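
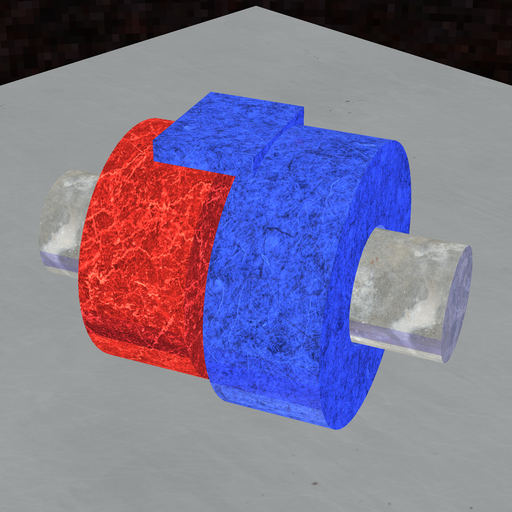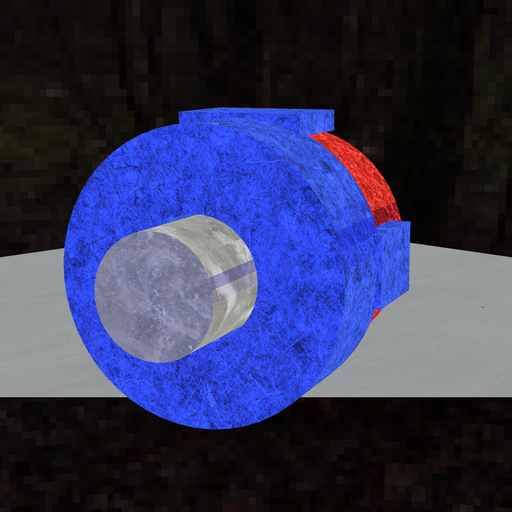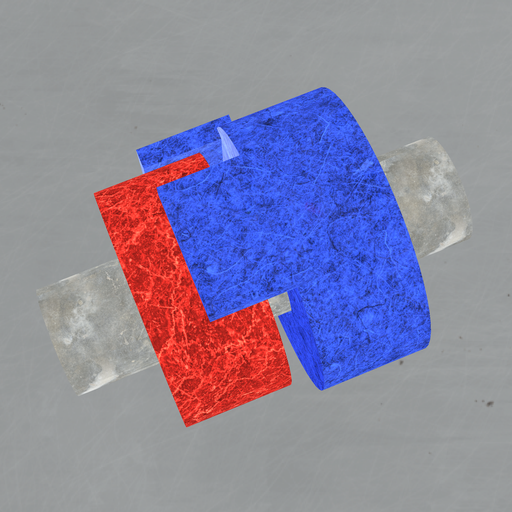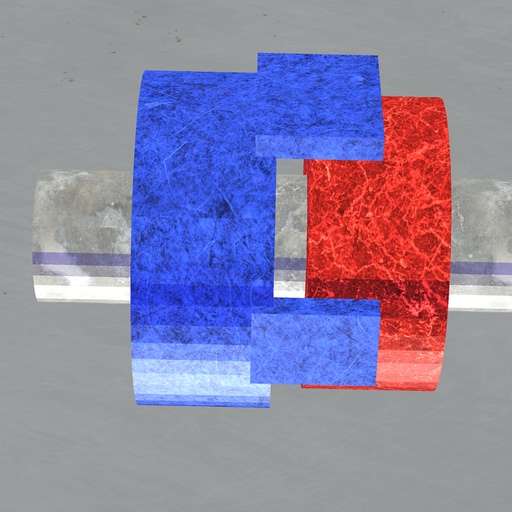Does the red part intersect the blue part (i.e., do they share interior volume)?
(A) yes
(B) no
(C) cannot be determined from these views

(B) no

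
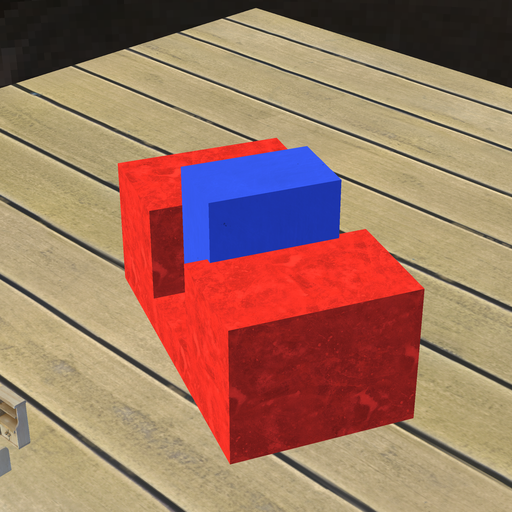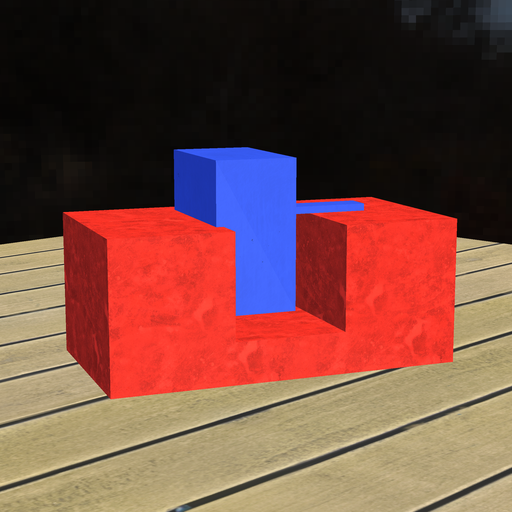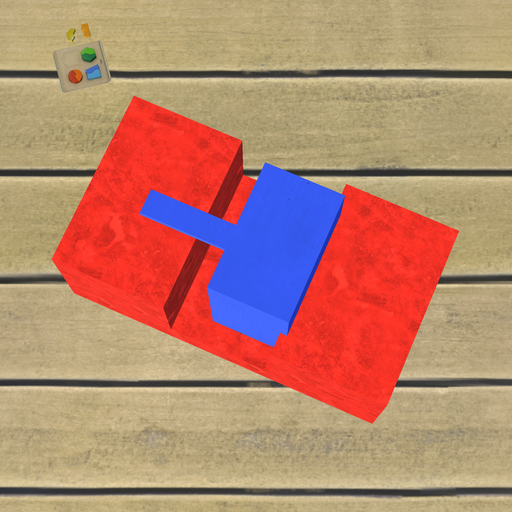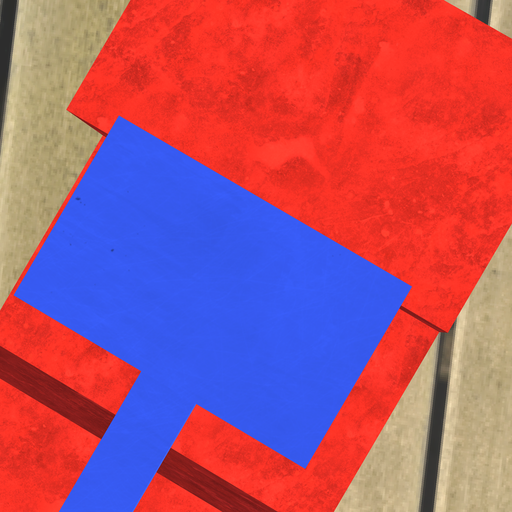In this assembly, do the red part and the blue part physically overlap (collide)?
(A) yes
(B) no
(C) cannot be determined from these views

(A) yes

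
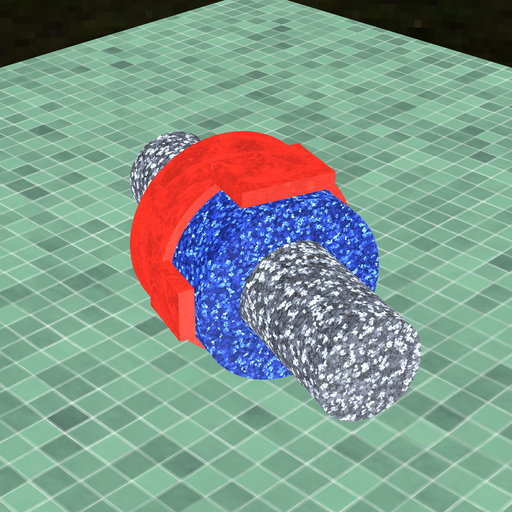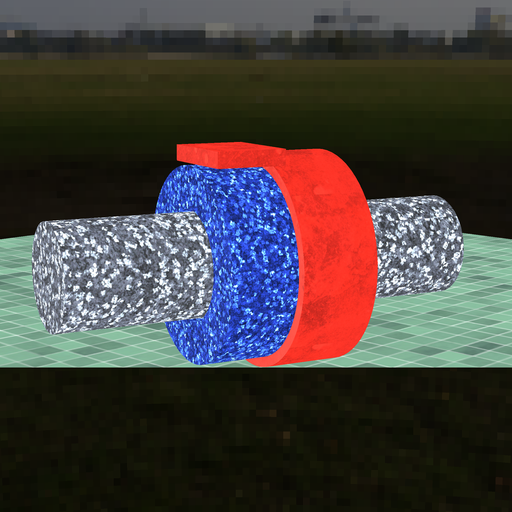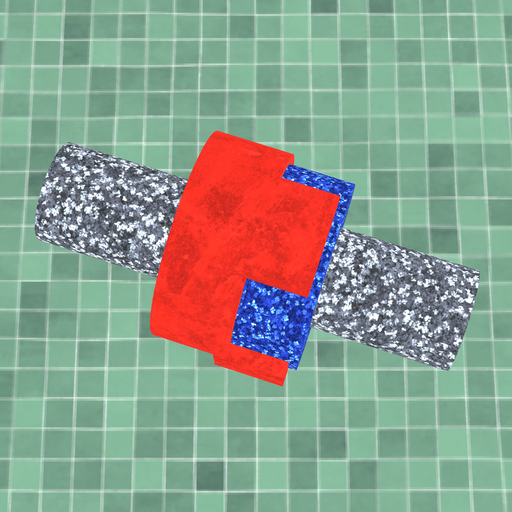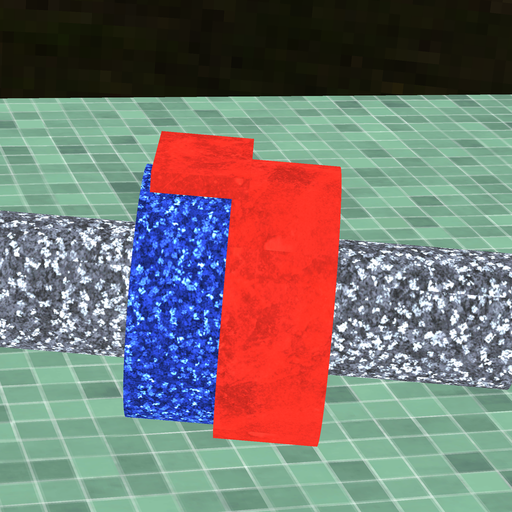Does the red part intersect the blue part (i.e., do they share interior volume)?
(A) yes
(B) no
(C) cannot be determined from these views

(A) yes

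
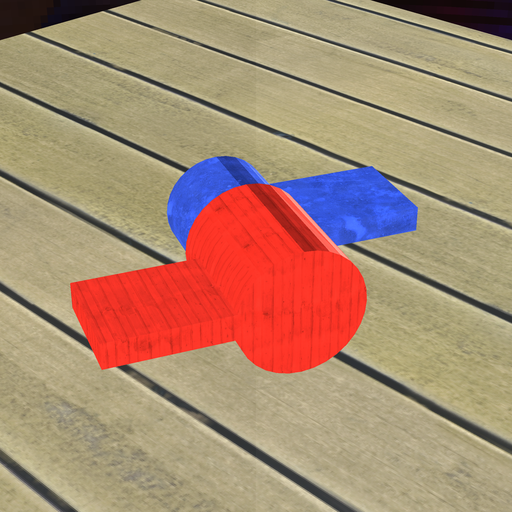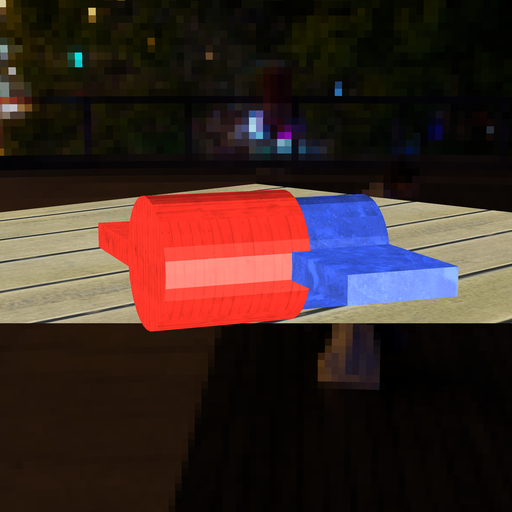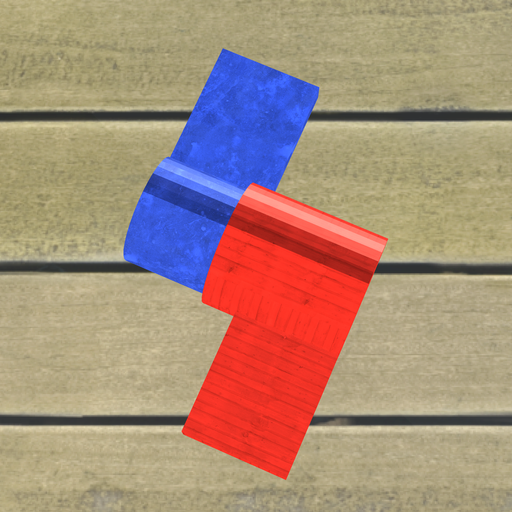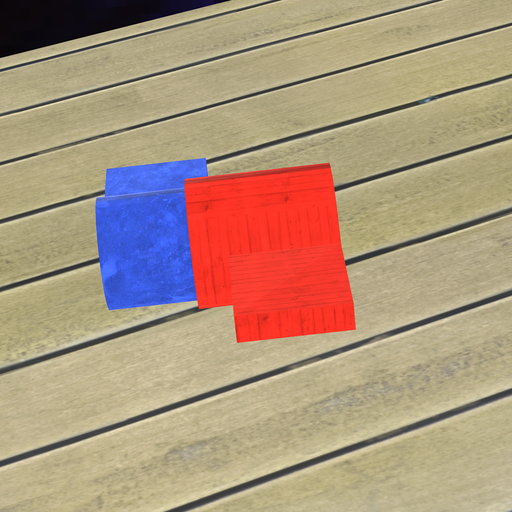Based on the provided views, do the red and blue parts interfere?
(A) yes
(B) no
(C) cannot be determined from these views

(A) yes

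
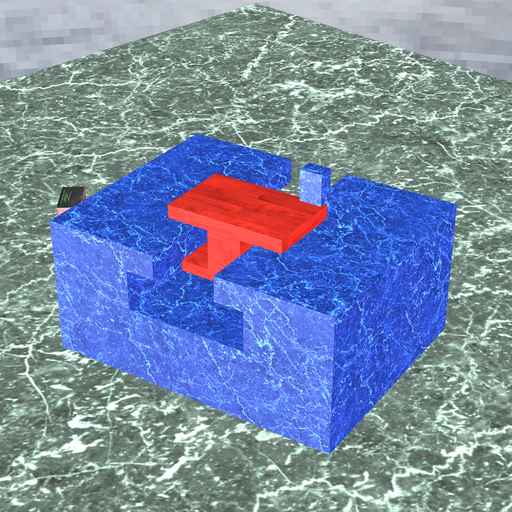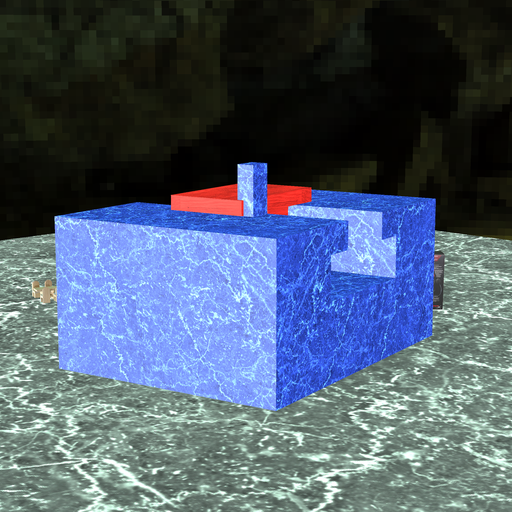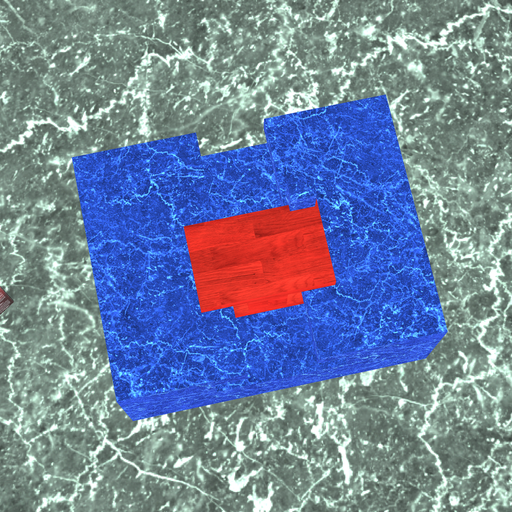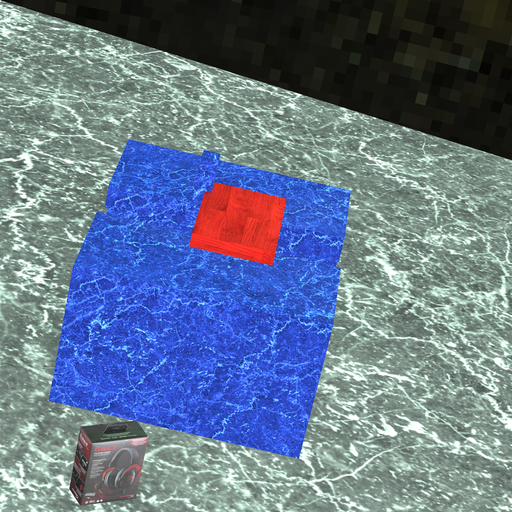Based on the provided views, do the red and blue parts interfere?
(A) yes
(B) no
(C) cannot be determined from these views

(A) yes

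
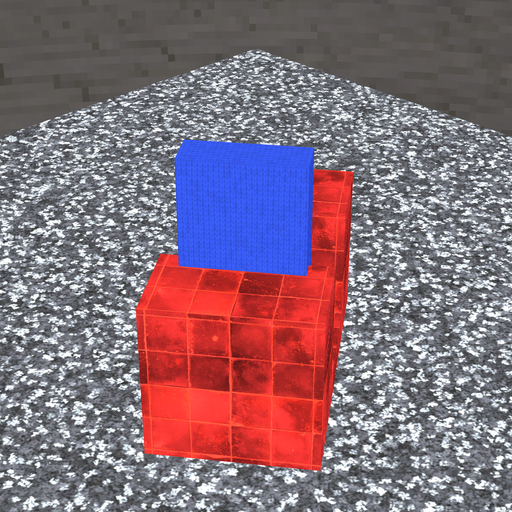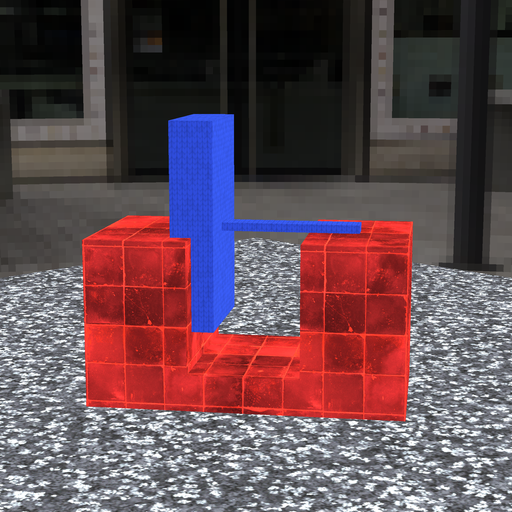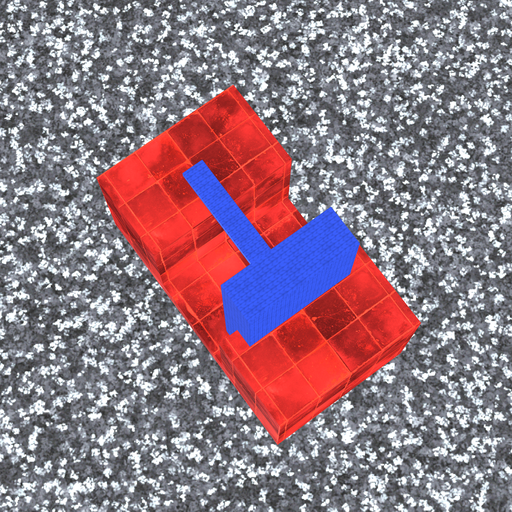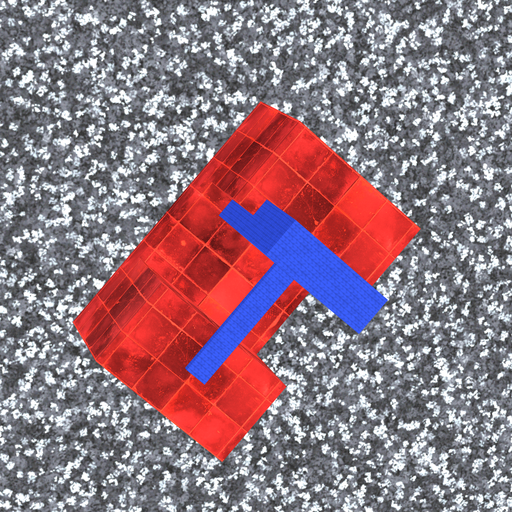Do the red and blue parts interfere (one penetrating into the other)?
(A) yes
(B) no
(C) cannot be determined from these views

(A) yes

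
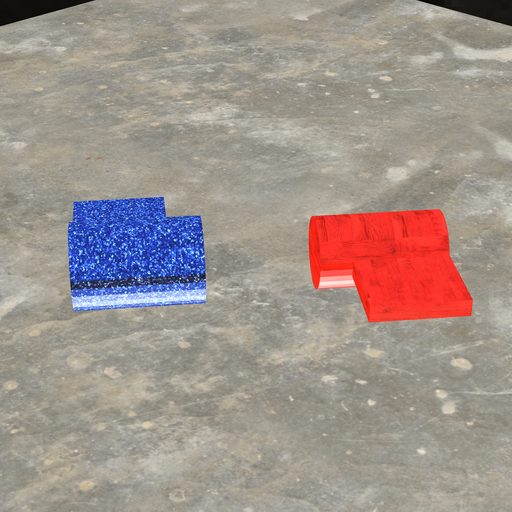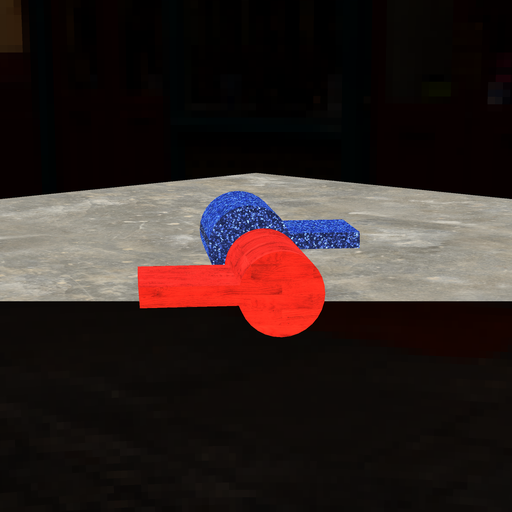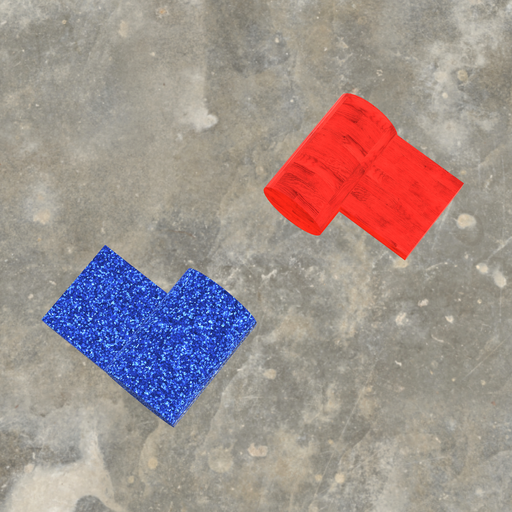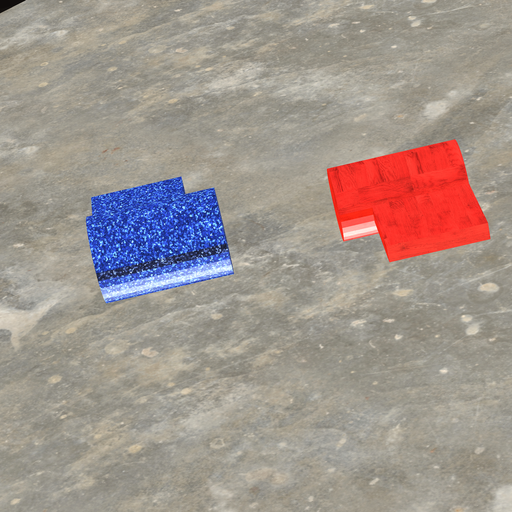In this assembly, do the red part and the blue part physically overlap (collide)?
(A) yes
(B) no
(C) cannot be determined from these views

(B) no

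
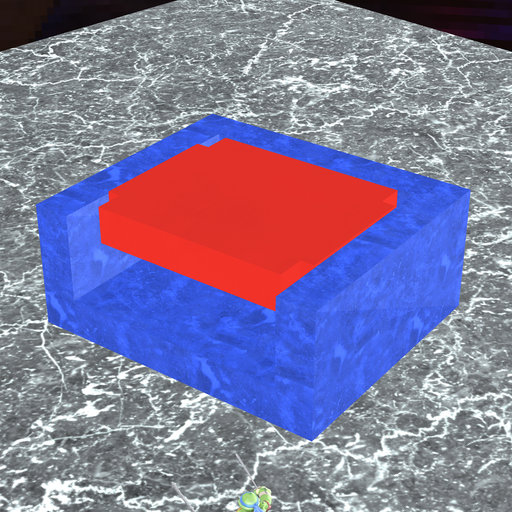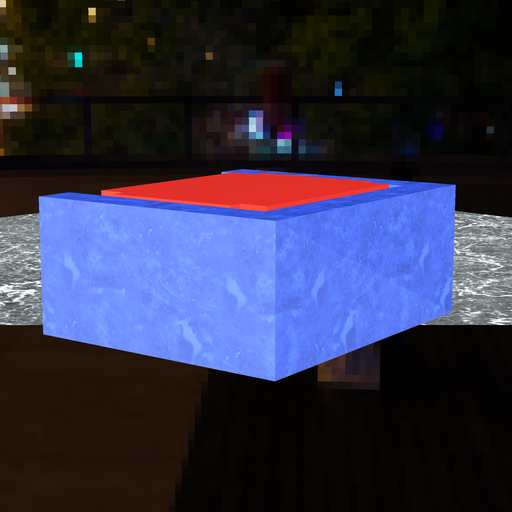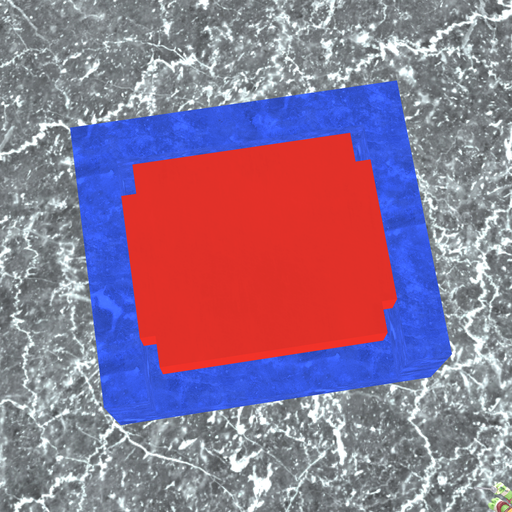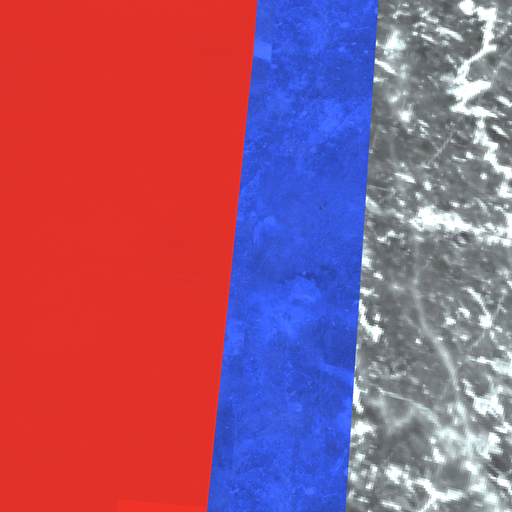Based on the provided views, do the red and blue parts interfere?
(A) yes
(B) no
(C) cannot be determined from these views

(B) no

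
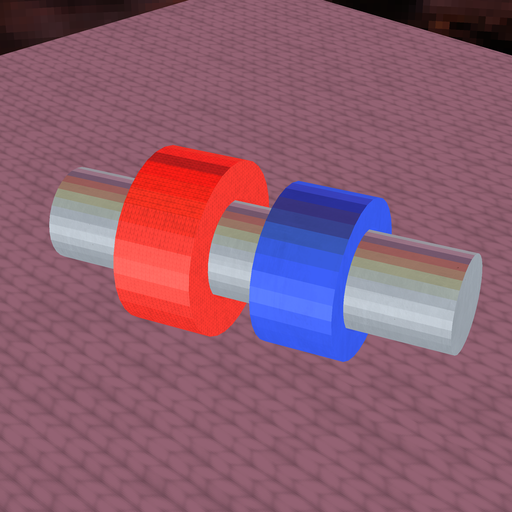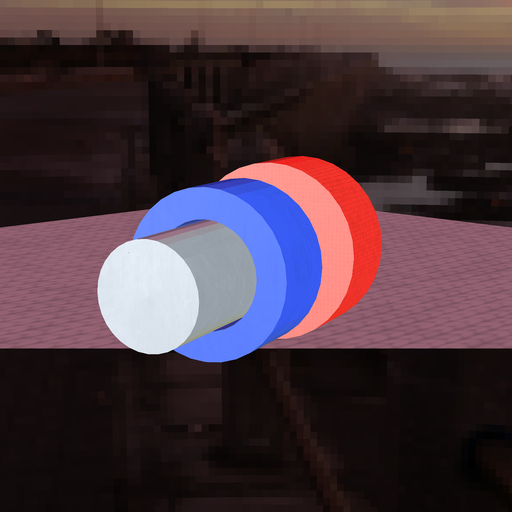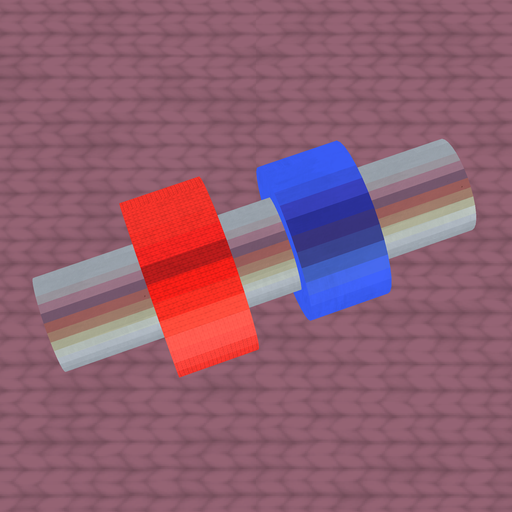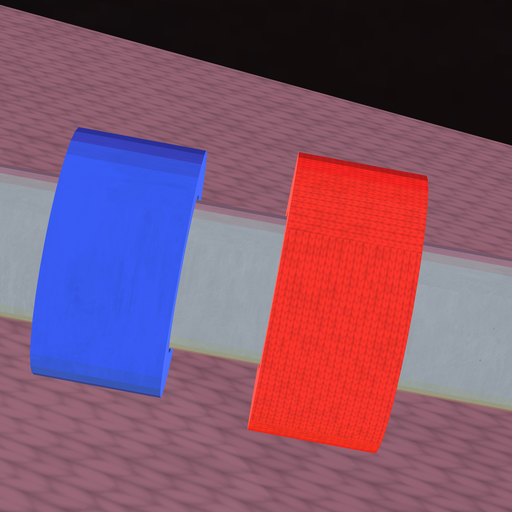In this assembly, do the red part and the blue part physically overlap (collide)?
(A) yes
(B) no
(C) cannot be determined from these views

(B) no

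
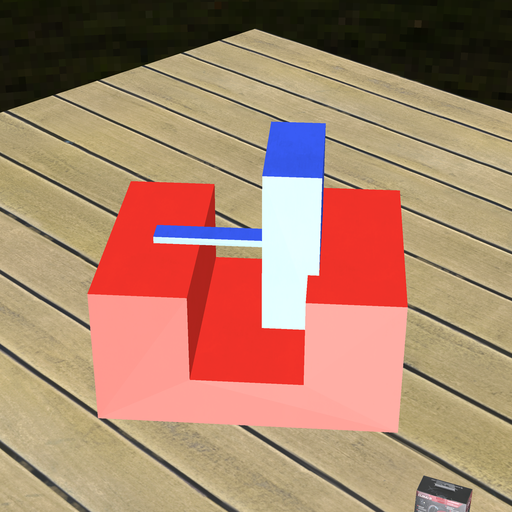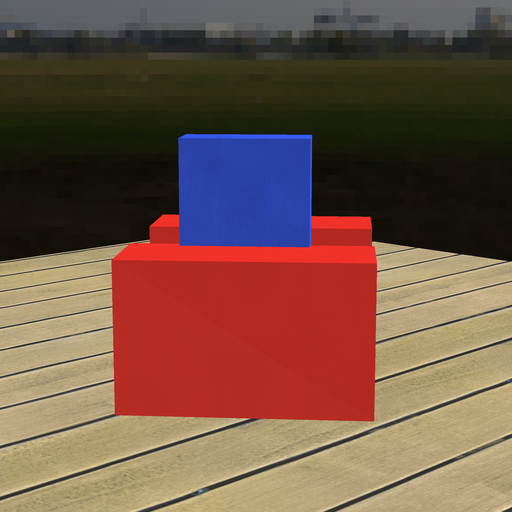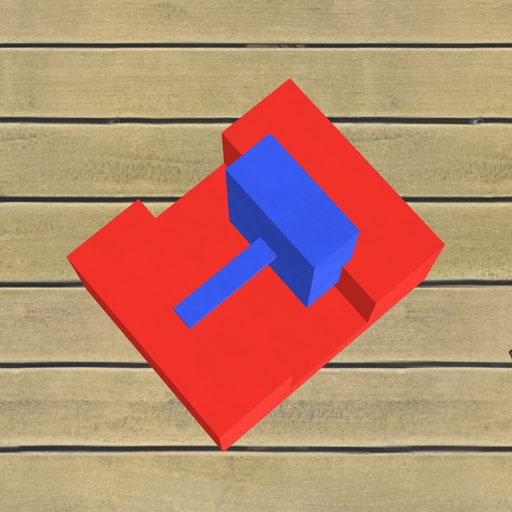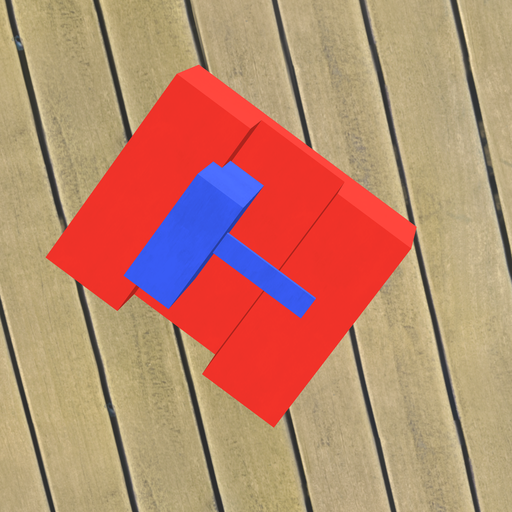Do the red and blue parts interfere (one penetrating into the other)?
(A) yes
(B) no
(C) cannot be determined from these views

(A) yes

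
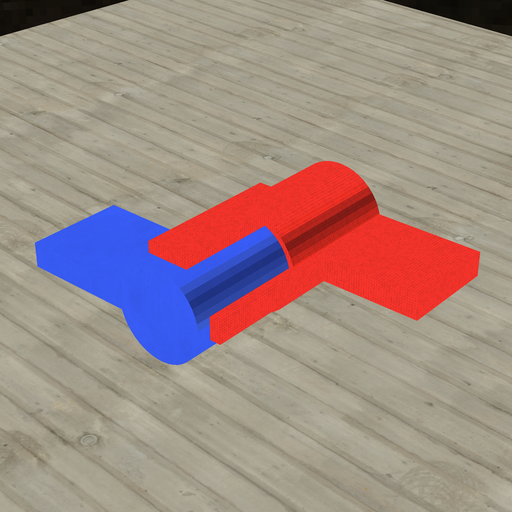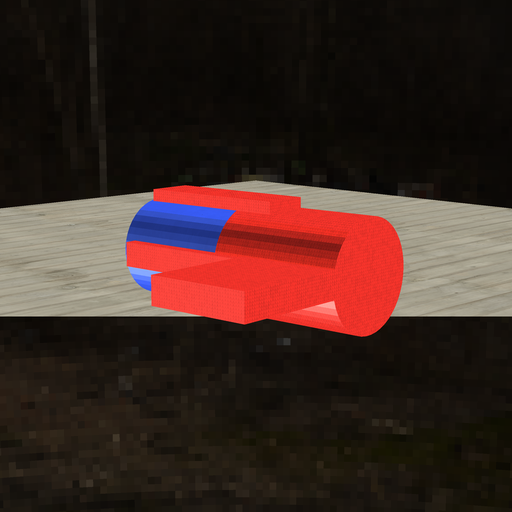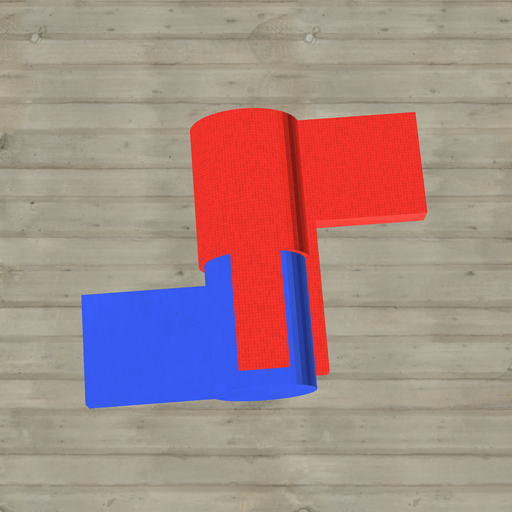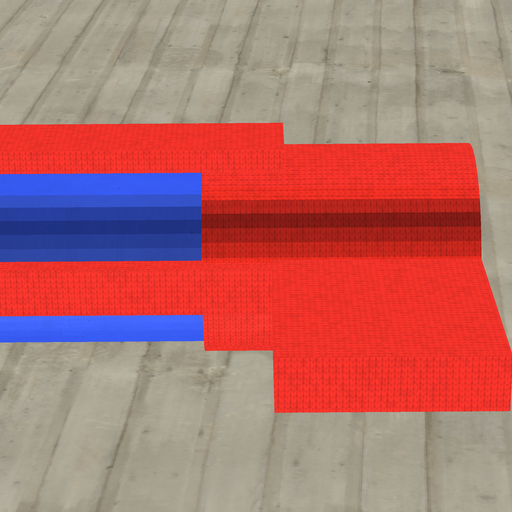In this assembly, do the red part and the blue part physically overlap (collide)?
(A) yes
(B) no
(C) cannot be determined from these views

(A) yes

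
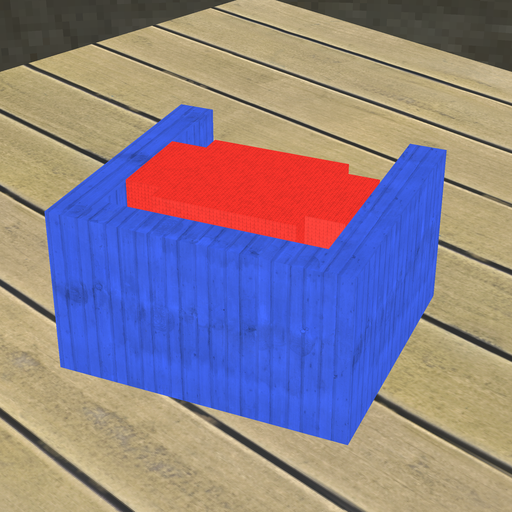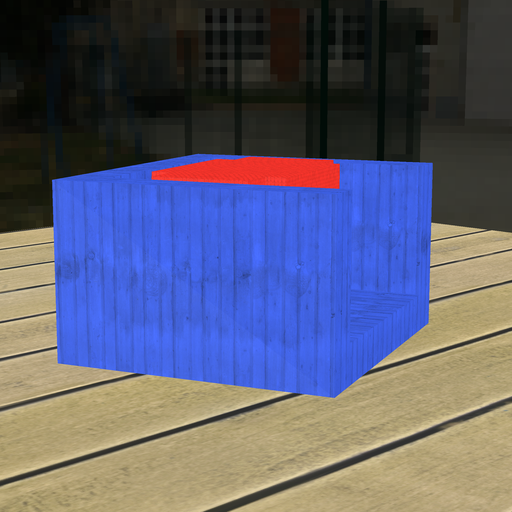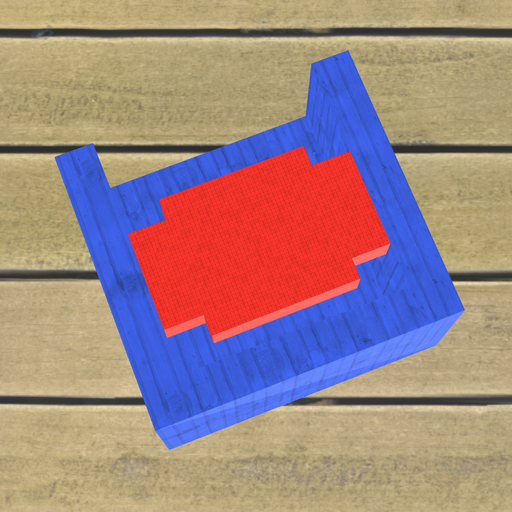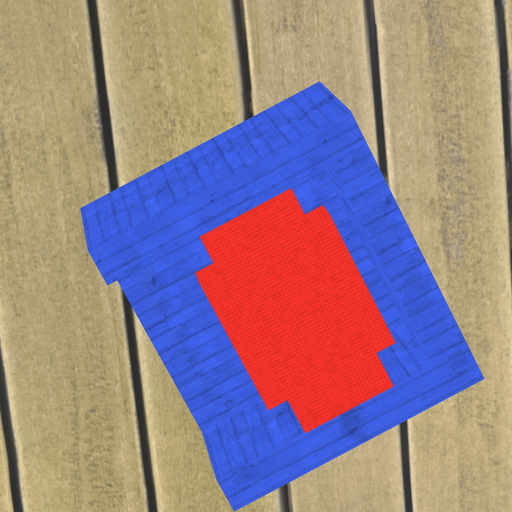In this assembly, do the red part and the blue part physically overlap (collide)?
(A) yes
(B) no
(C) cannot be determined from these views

(B) no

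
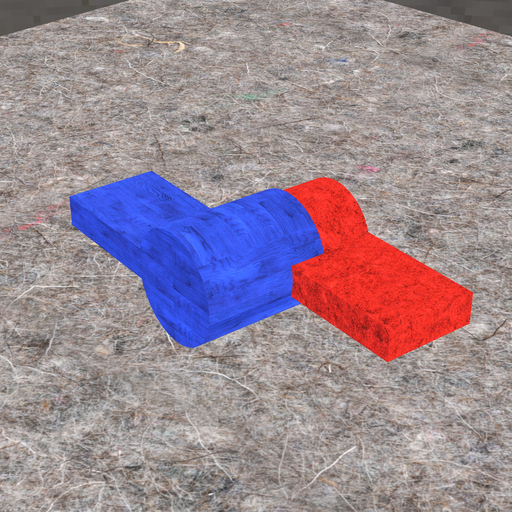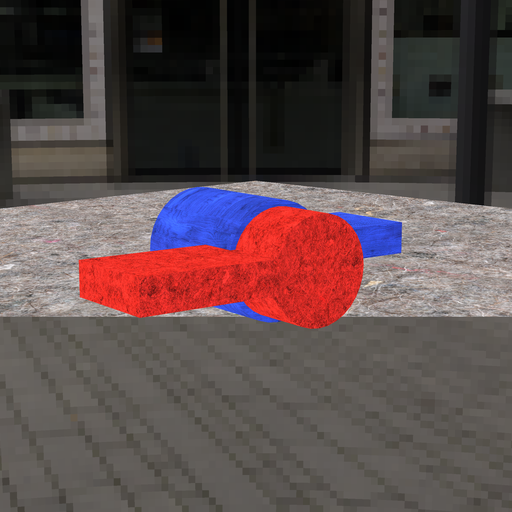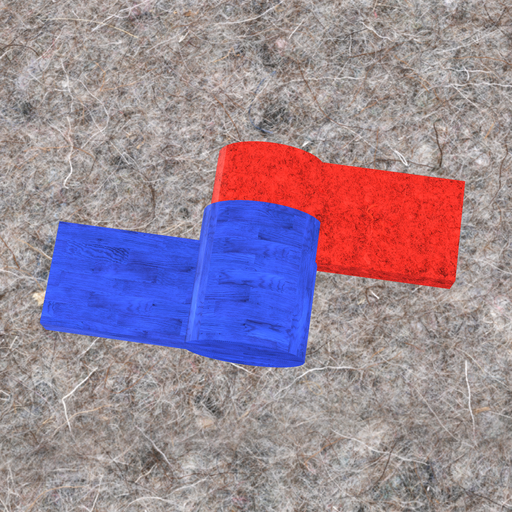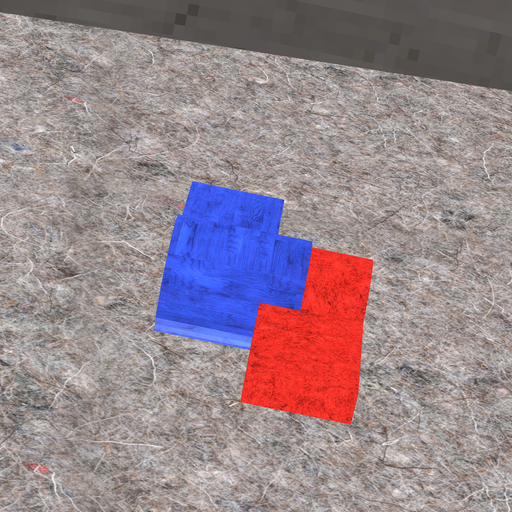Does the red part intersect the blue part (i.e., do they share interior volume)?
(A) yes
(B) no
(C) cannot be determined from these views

(A) yes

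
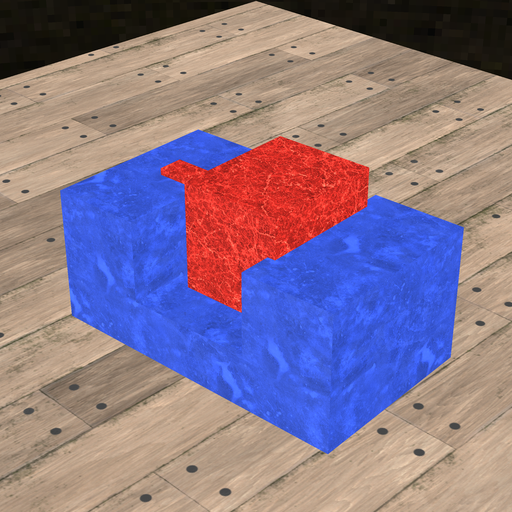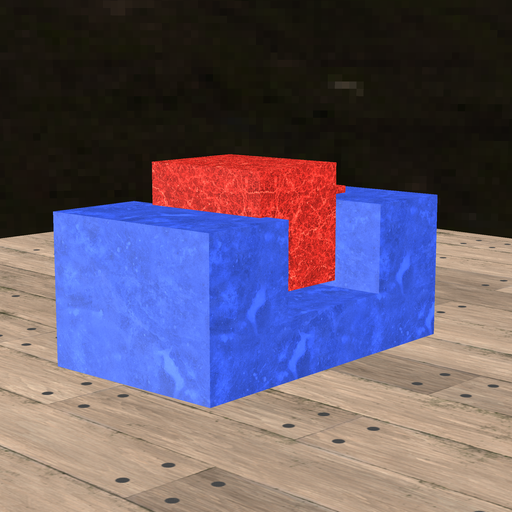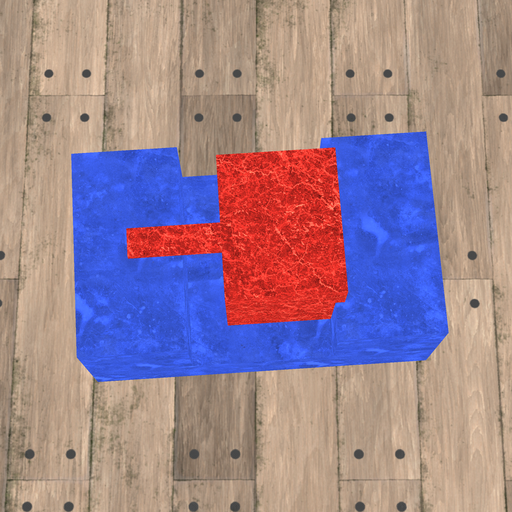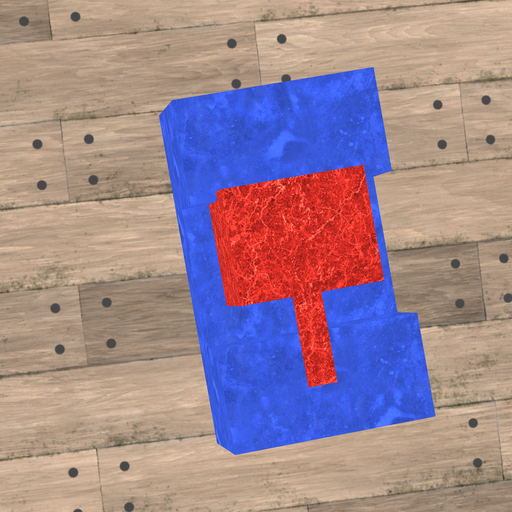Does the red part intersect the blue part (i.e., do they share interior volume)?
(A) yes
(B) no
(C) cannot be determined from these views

(A) yes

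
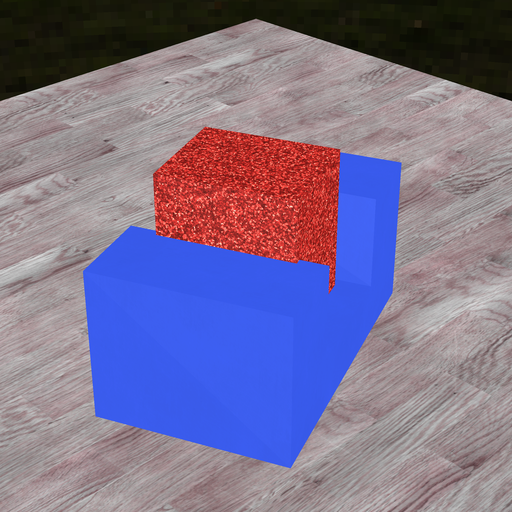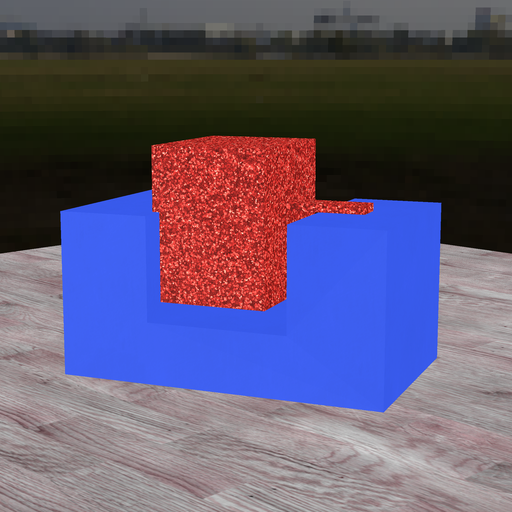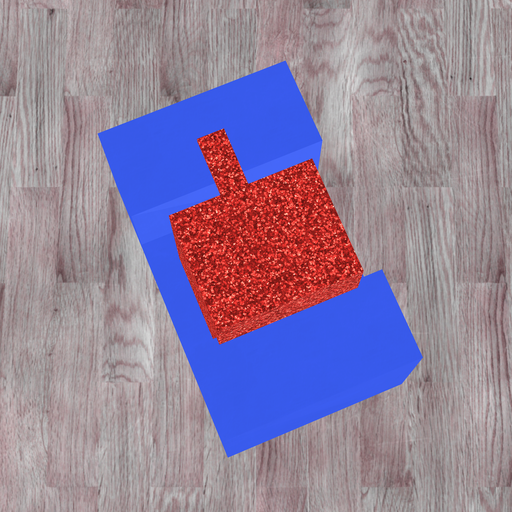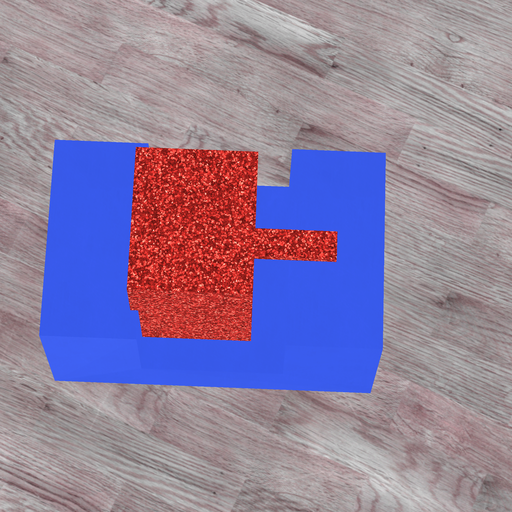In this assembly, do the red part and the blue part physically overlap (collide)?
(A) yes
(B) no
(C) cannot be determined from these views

(A) yes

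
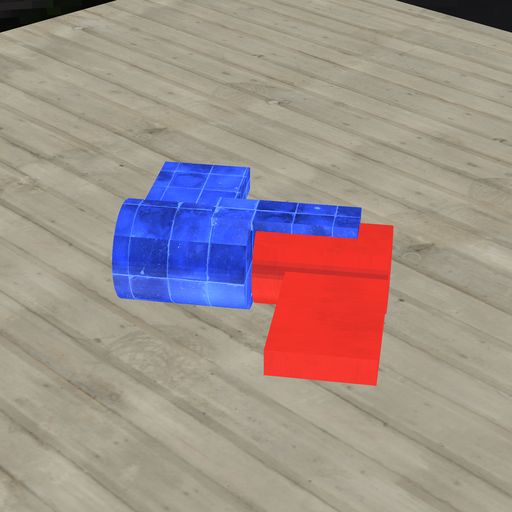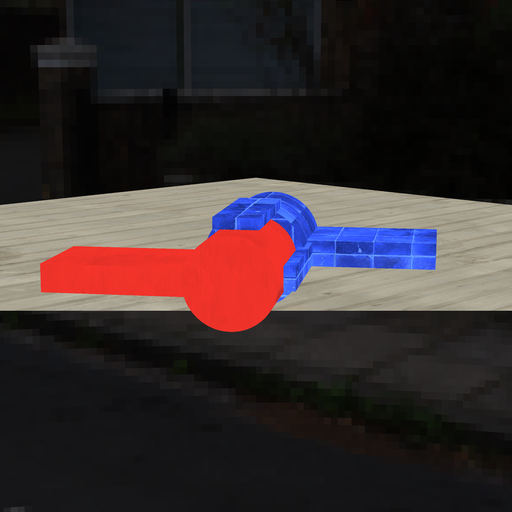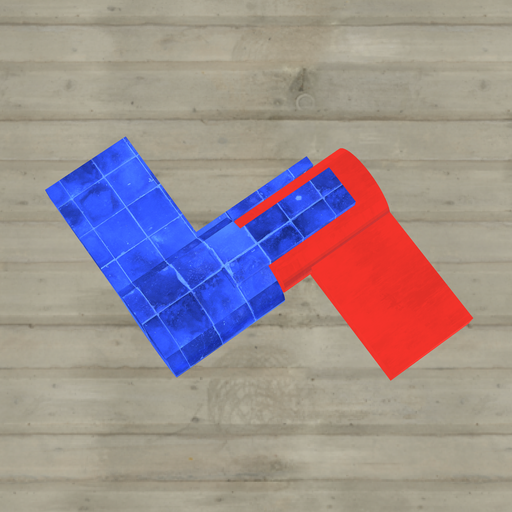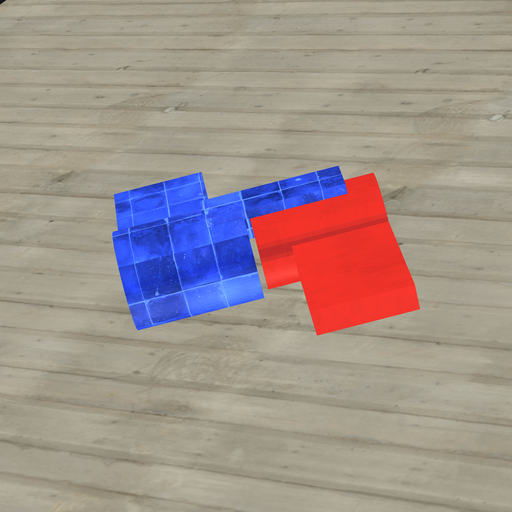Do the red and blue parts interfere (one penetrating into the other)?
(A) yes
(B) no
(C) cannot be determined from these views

(B) no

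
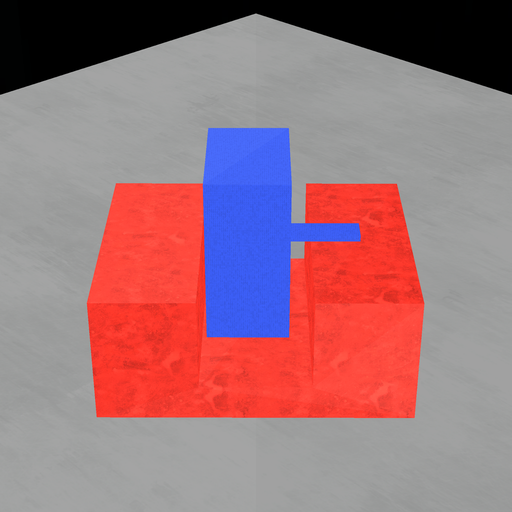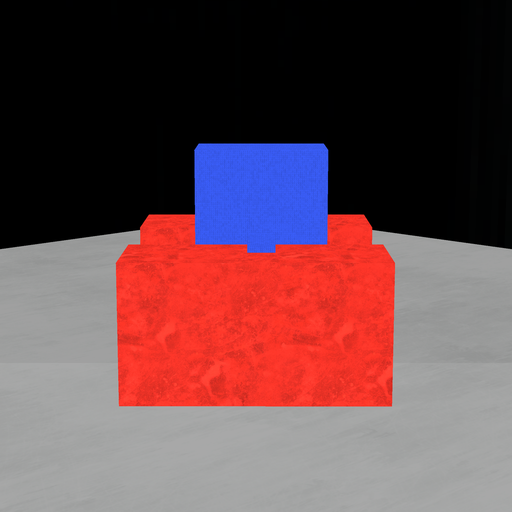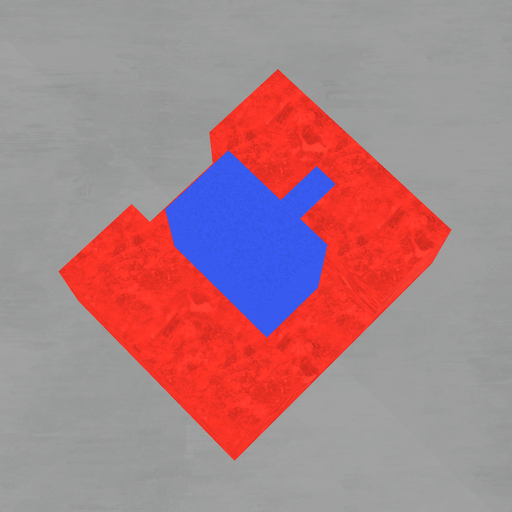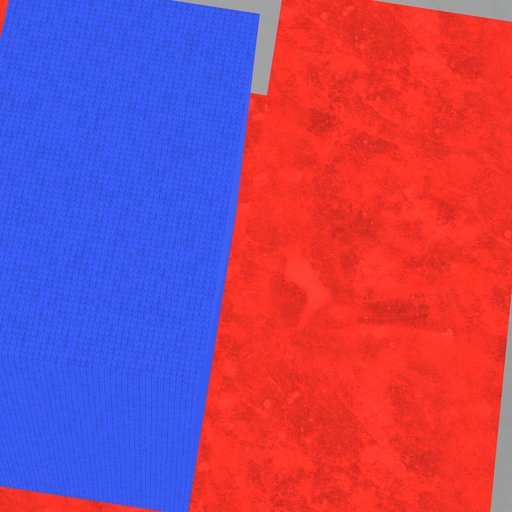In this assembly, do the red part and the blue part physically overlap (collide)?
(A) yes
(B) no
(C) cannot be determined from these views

(B) no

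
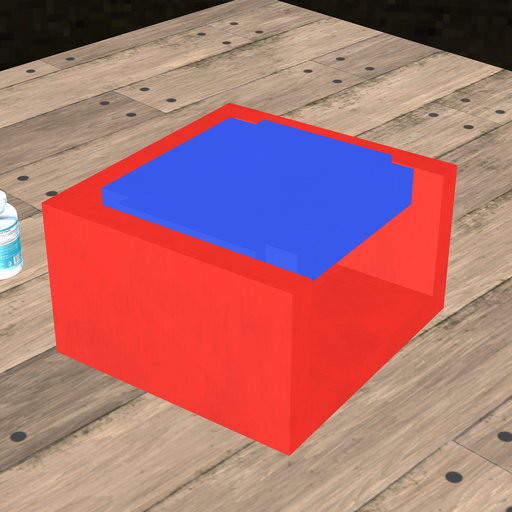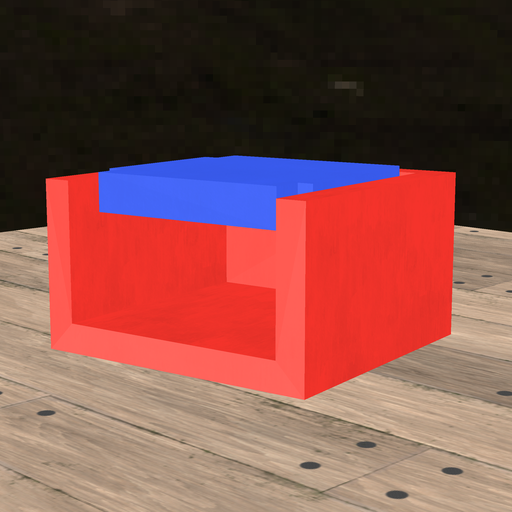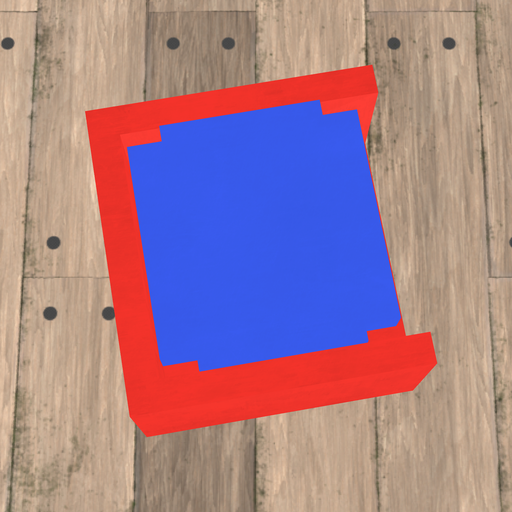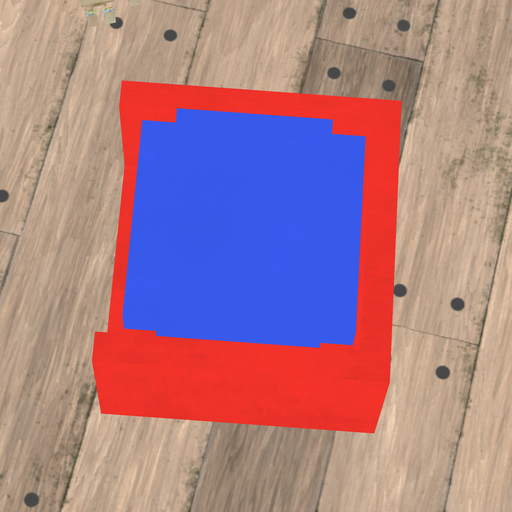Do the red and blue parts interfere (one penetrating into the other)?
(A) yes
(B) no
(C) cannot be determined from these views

(B) no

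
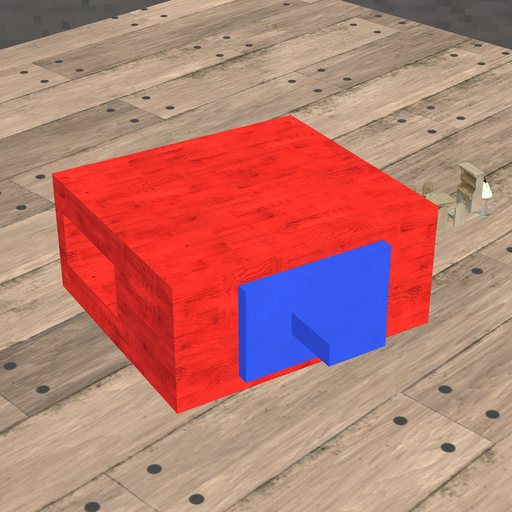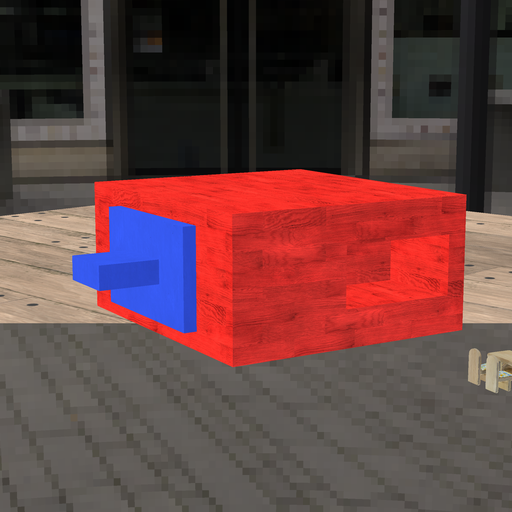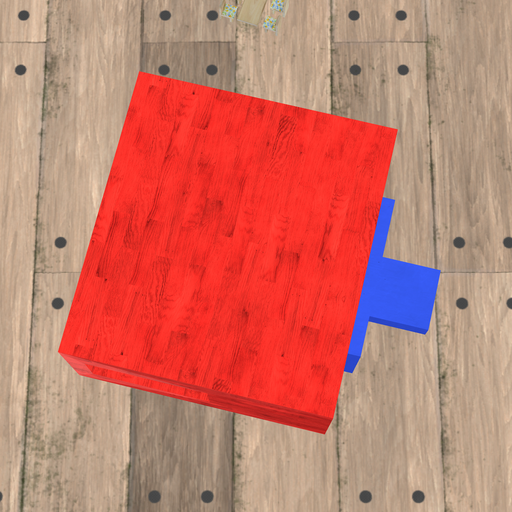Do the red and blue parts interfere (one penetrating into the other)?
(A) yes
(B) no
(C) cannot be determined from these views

(C) cannot be determined from these views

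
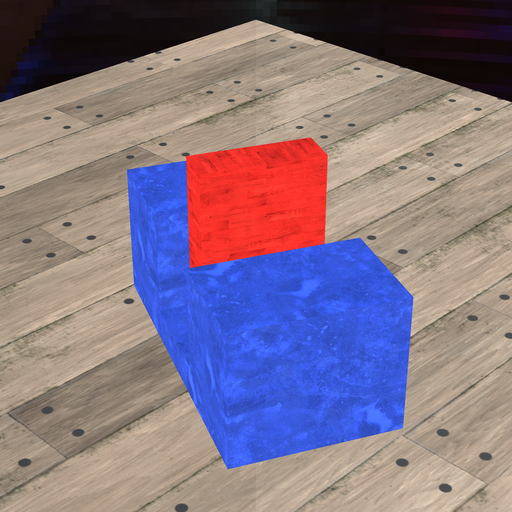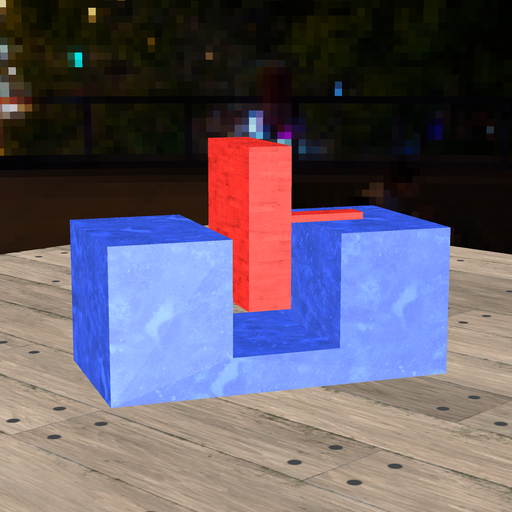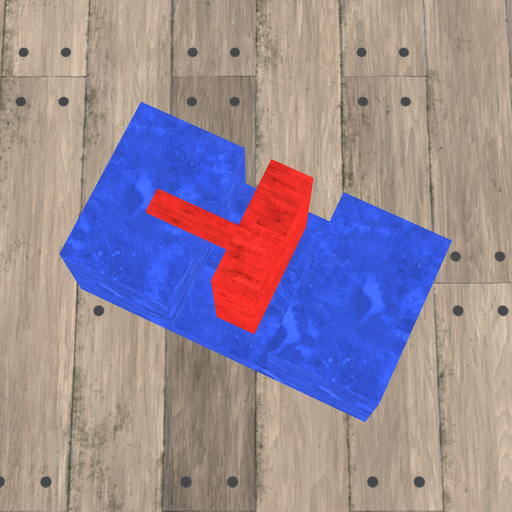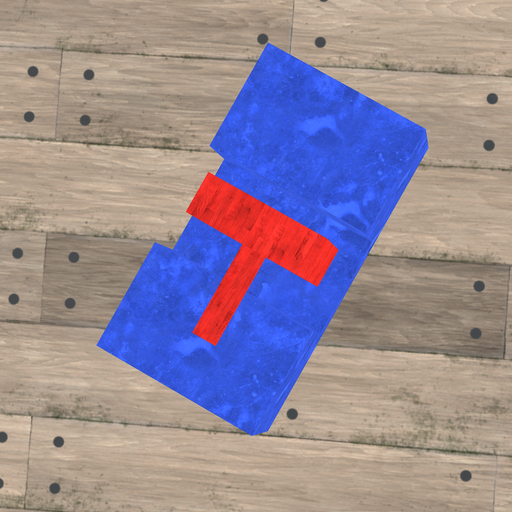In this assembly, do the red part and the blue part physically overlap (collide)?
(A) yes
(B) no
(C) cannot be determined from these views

(B) no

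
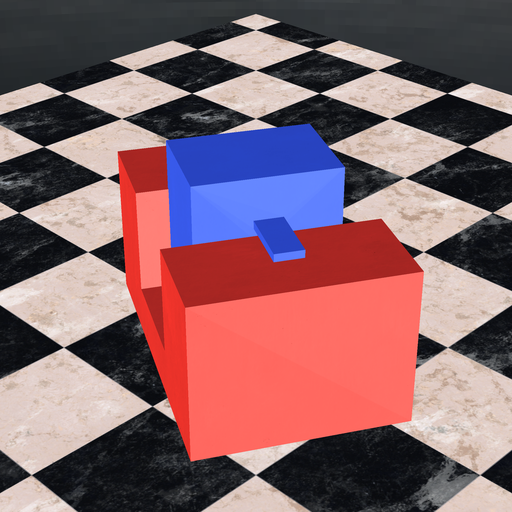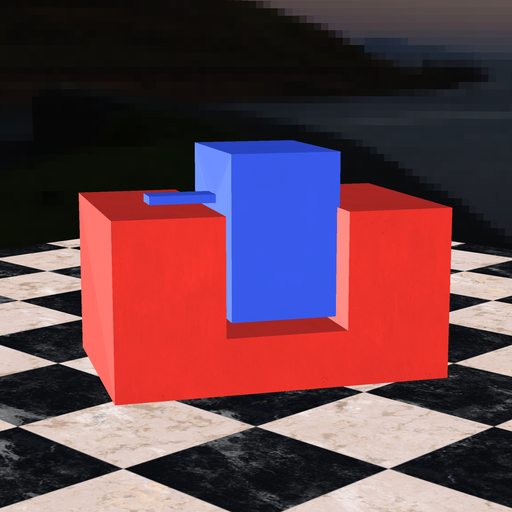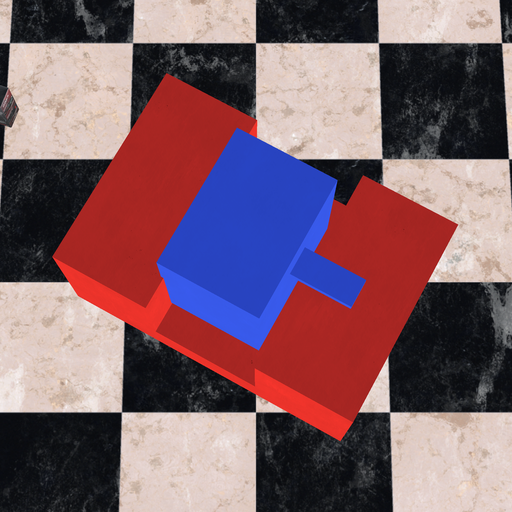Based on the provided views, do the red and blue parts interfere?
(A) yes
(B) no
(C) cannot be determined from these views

(C) cannot be determined from these views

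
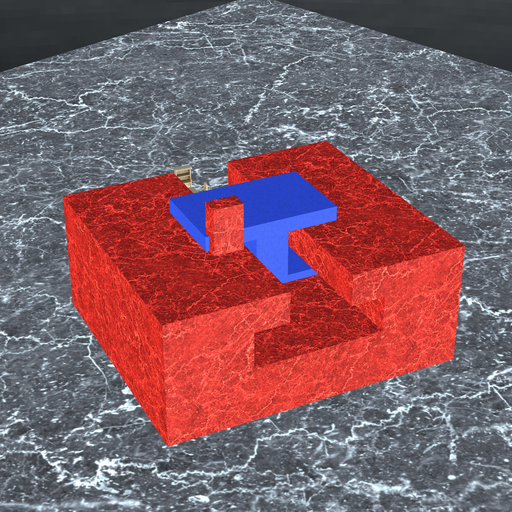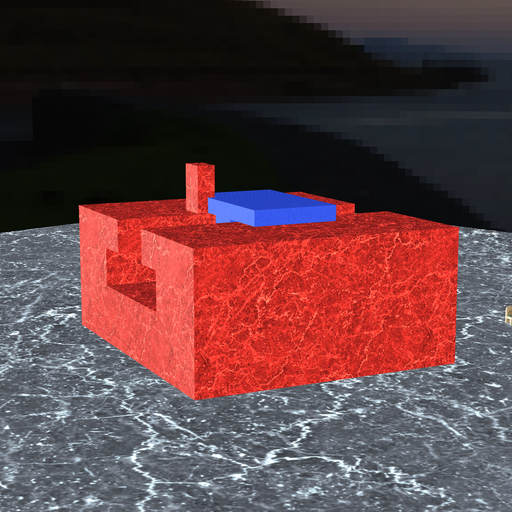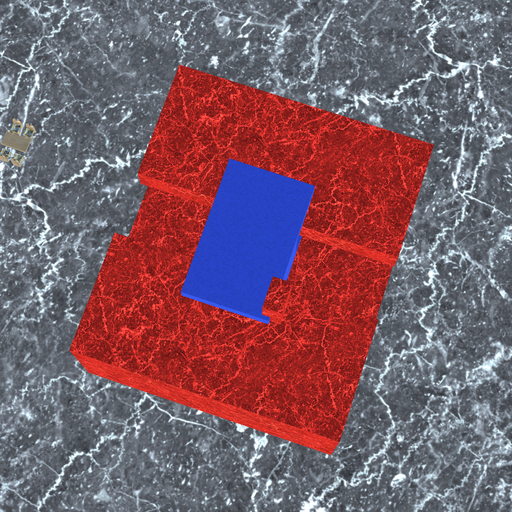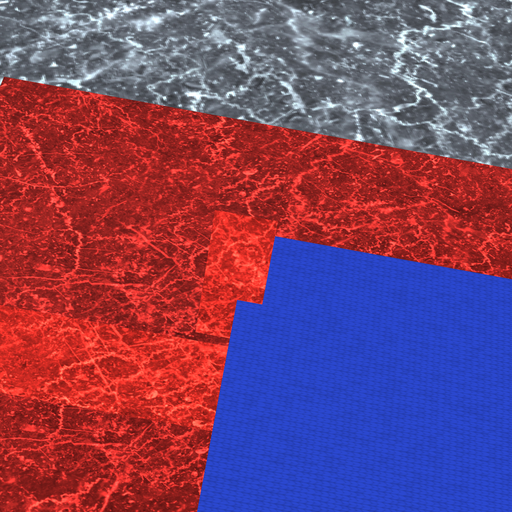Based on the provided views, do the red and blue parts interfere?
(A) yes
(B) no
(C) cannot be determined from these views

(A) yes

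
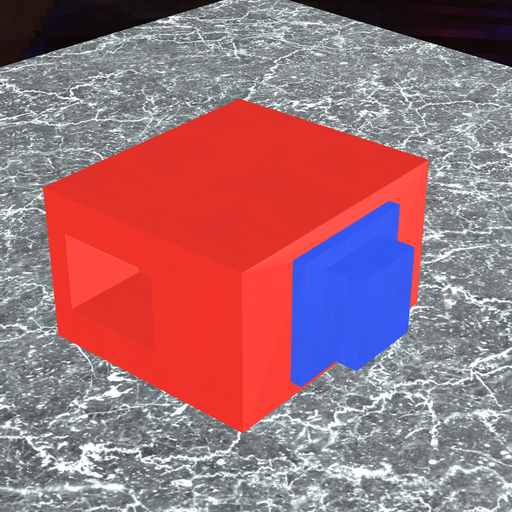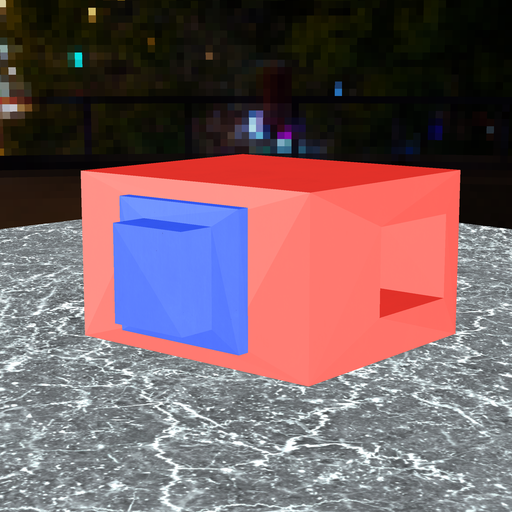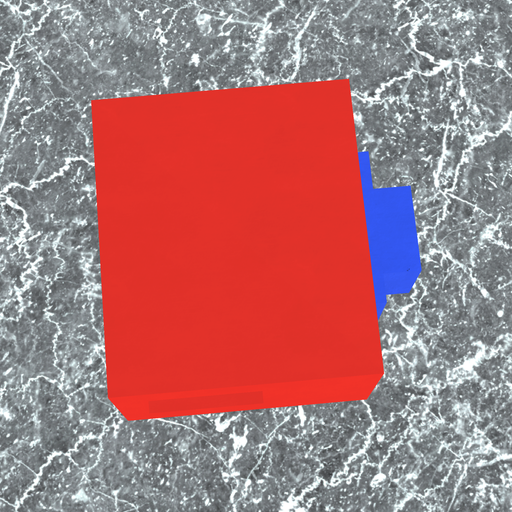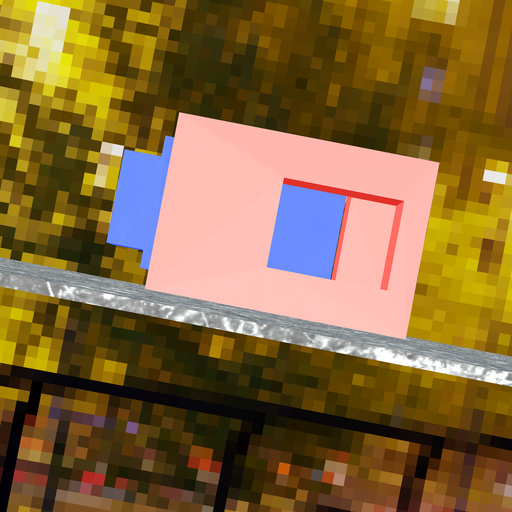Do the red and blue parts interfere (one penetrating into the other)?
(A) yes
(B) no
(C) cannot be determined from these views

(B) no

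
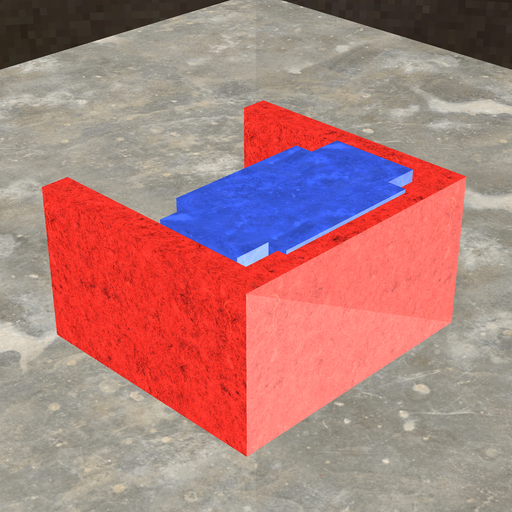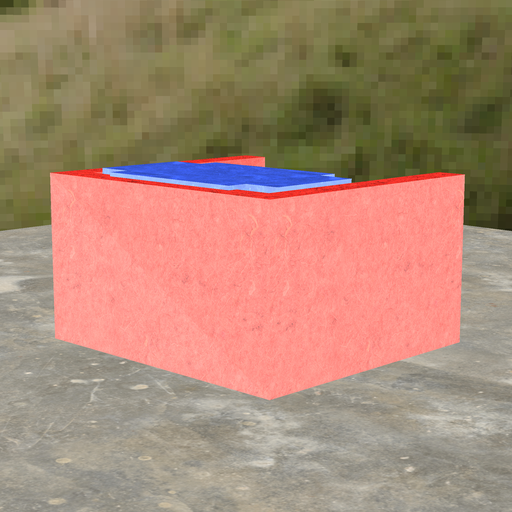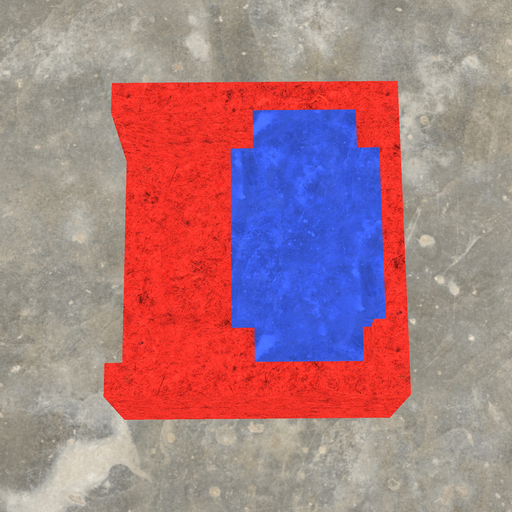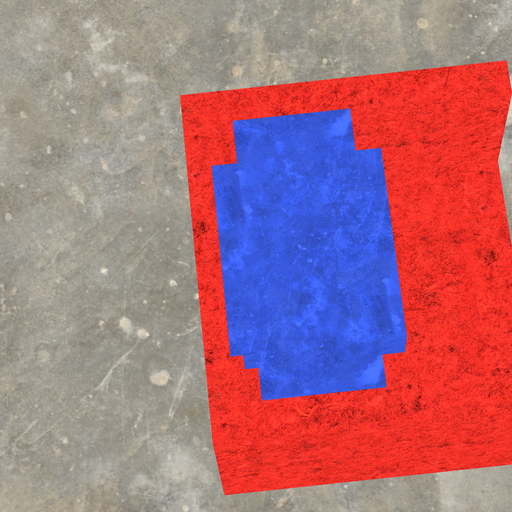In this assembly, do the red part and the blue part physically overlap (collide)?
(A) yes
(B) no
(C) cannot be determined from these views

(A) yes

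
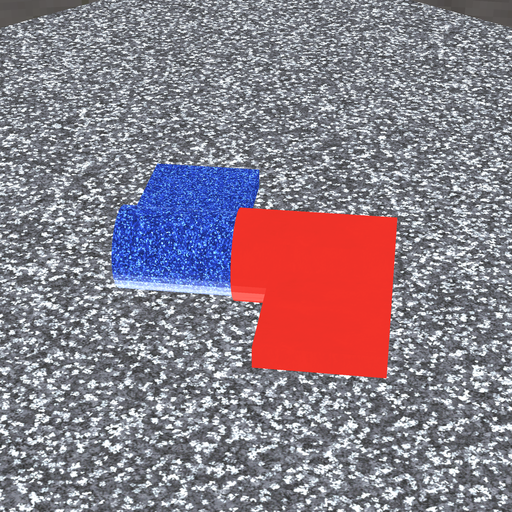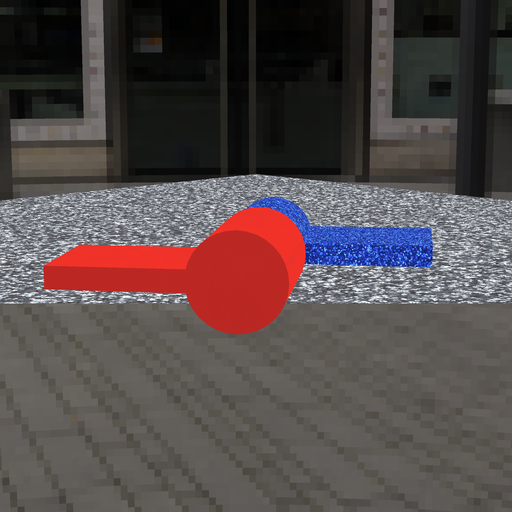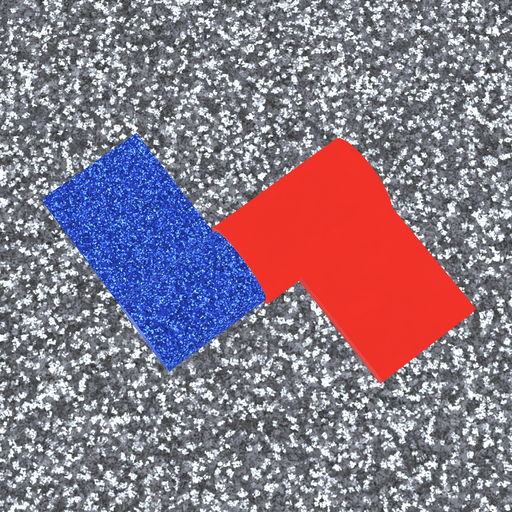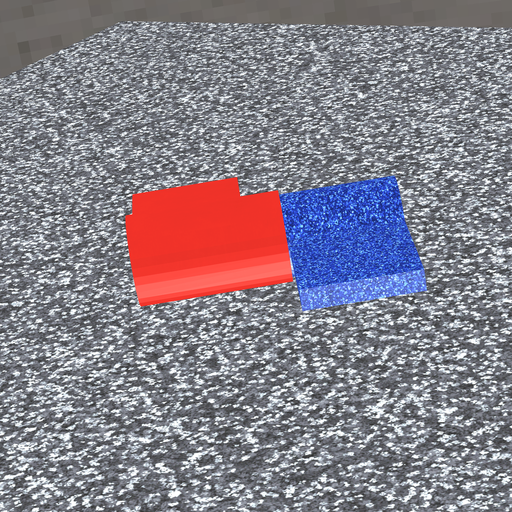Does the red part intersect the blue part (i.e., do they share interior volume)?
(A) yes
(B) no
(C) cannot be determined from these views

(A) yes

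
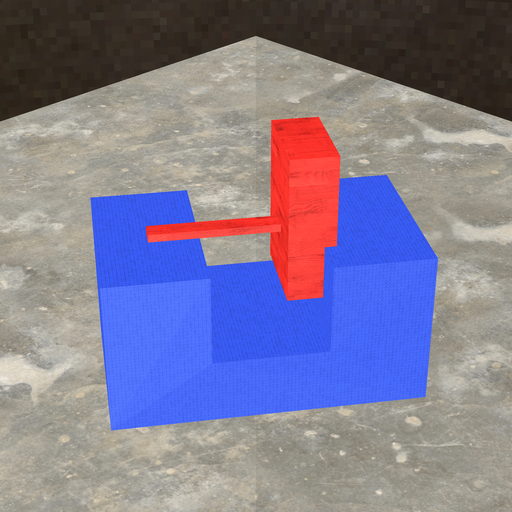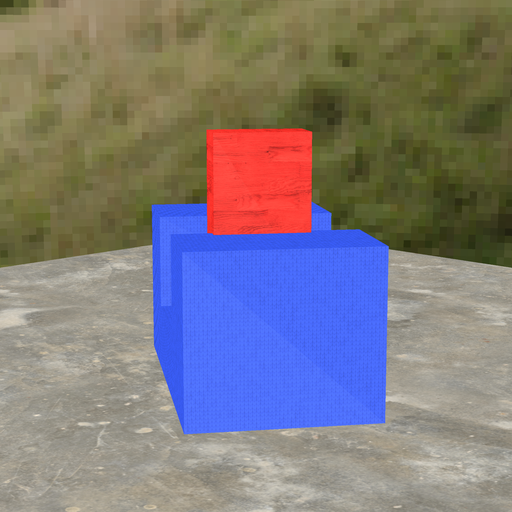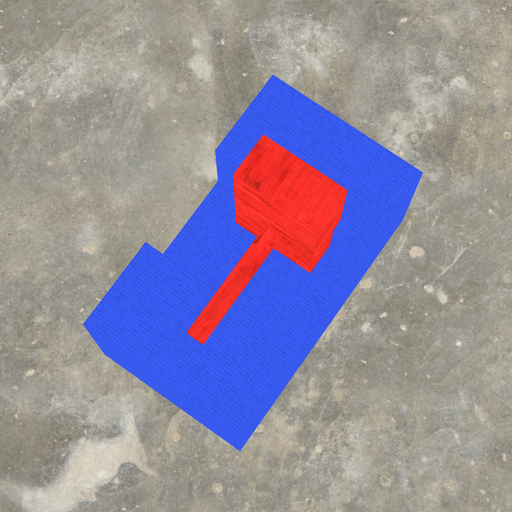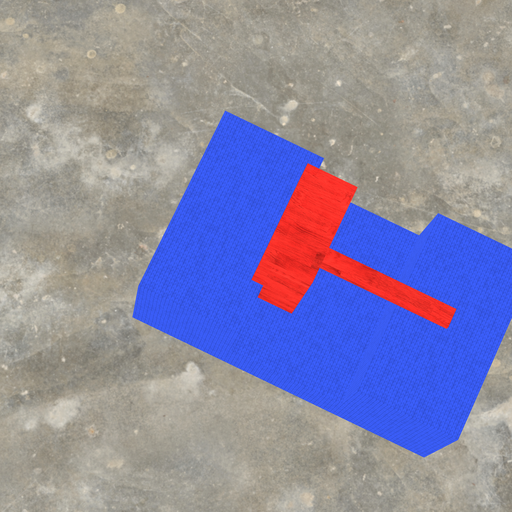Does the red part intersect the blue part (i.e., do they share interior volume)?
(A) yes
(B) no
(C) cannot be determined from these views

(A) yes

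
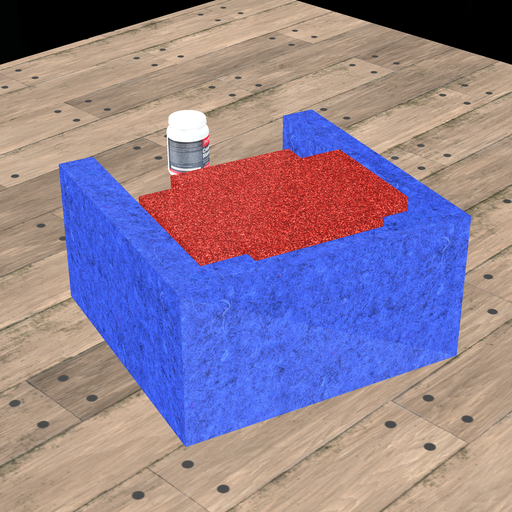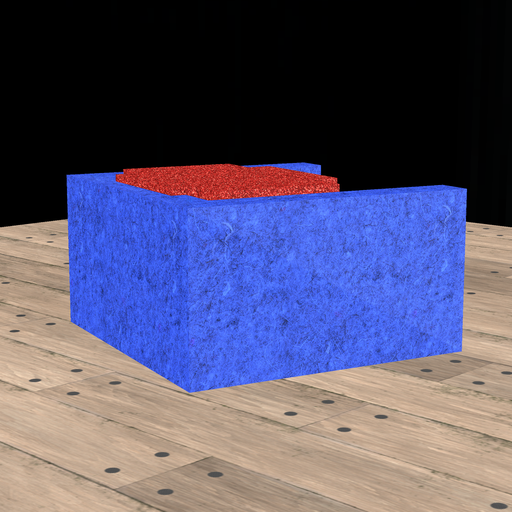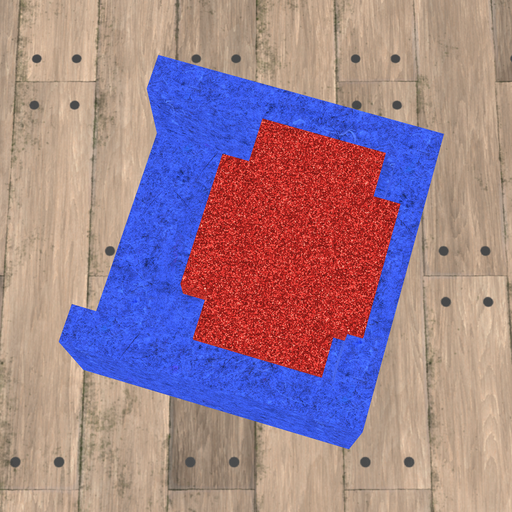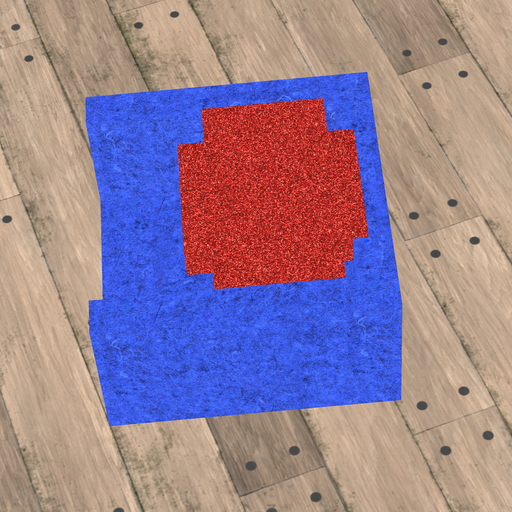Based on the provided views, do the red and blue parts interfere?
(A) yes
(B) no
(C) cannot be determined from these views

(A) yes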